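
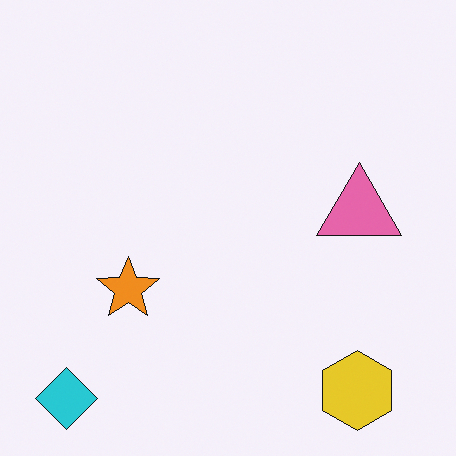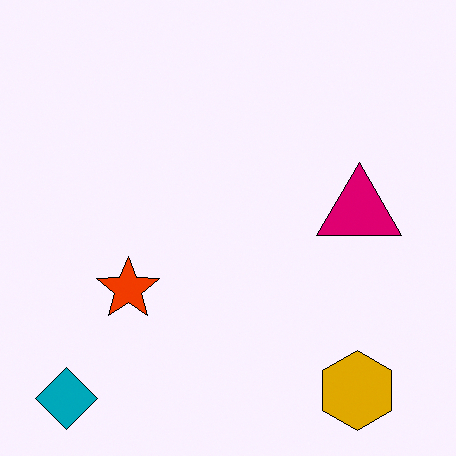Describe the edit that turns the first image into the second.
This is the original image boosted in contrast.

Tones are pushed away from mid-grey across the whole image — a global contrast change.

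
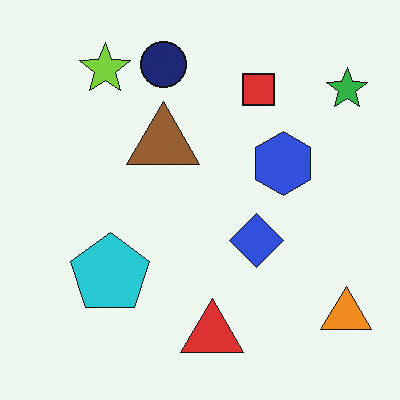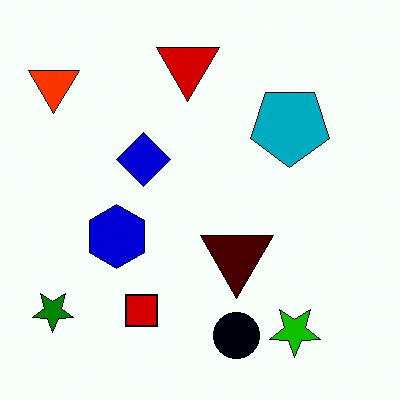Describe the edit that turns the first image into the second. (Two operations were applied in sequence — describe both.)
The transformation is: given much higher contrast, then rotated 180°.

Tones are pushed away from mid-grey across the whole image — a global contrast change. The orange triangle sits in the bottom-right of the first image and the top-left of the second — consistent with a whole-image 180° rotation.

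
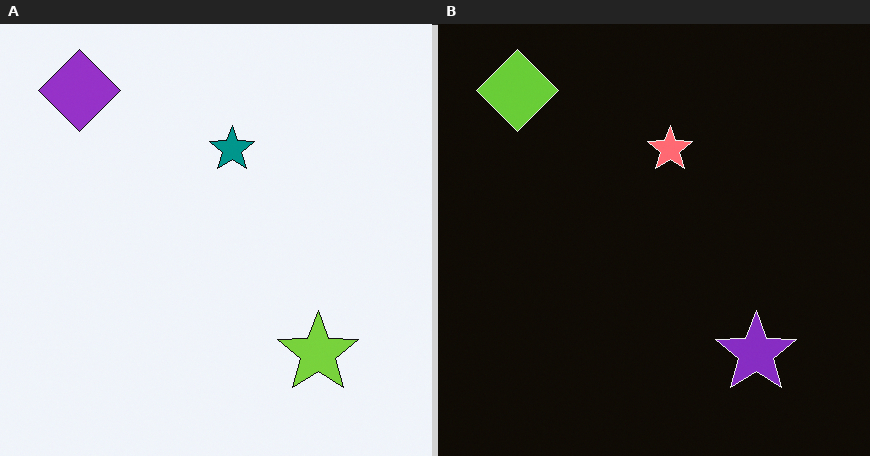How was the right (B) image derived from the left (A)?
This is the original image color-inverted (negative).

The light background has become dark and every shape's color is its complement — a photographic negative.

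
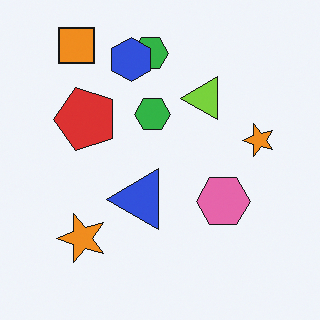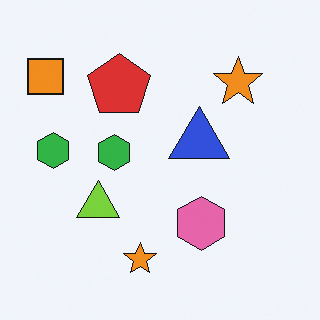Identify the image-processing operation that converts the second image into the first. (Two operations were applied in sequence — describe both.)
Transposed (reflected across the top-left ↔ bottom-right diagonal), then overlaid with an additional blue hexagon.

Shapes have swapped their row and column positions — what was in the top-right is now in the bottom-left — a diagonal reflection. A blue hexagon appears in the first image that is absent from the second.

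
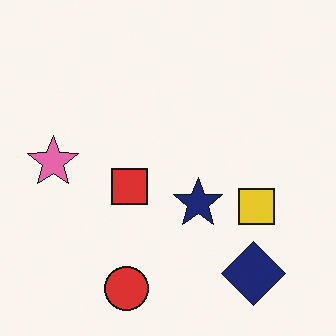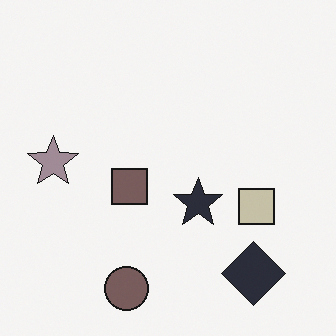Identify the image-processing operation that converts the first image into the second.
The image was heavily desaturated.

All colors are more muted and greyish — a global saturation change.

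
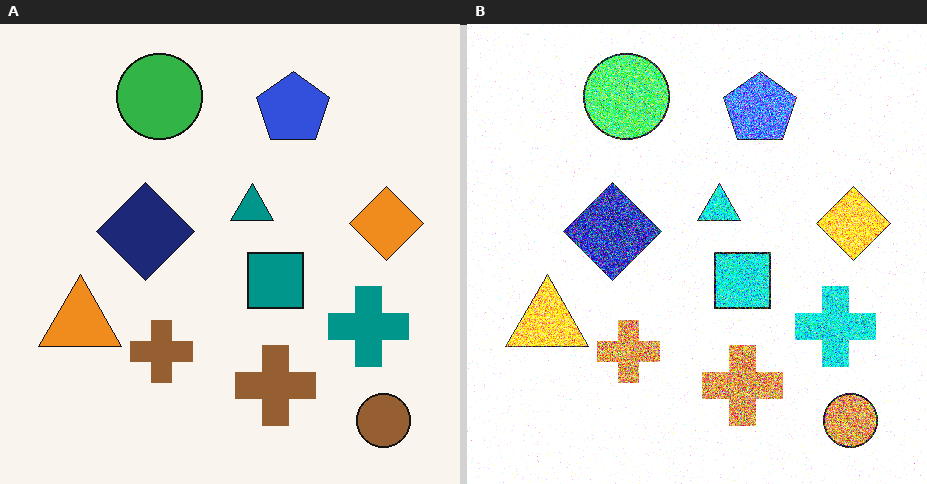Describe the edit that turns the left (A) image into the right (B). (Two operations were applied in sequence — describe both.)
This is the original image degraded with heavy additive noise, then brightened a lot.

Random speckle covers the whole image, including the flat background. Every pixel — background and shapes alike — is uniformly brightened.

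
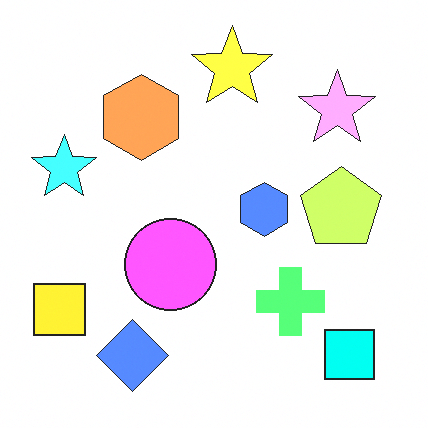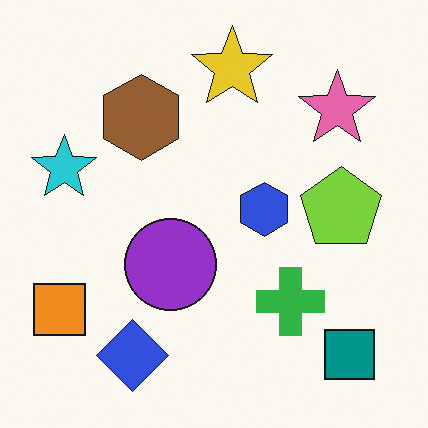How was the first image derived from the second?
This is the original image substantially brightened.

Every pixel — background and shapes alike — is uniformly brightened.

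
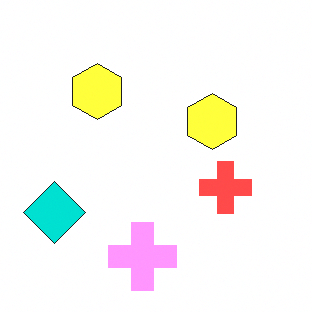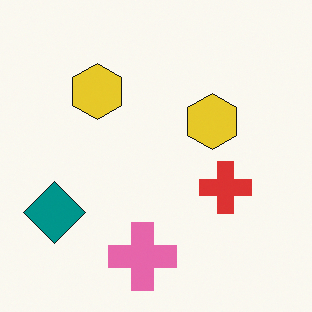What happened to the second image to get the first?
The transformation is: substantially brightened.

Every pixel — background and shapes alike — is uniformly brightened.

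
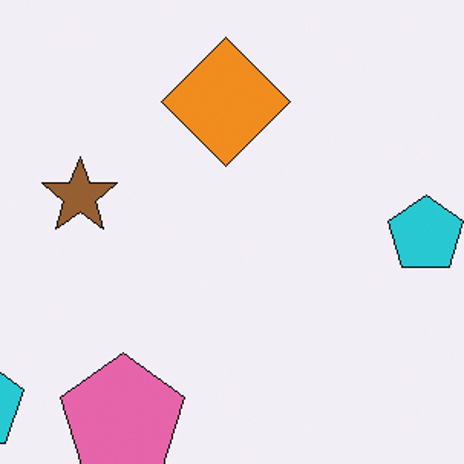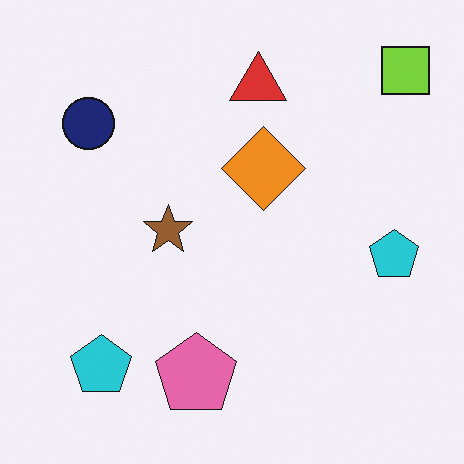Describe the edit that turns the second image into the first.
The first image is the second cropped slightly and scaled back up.

The visible shapes are larger and the field of view is narrower; shapes near the original edges may be partly or wholly outside the frame — a crop-and-rescale.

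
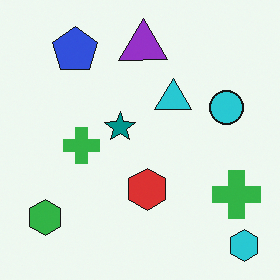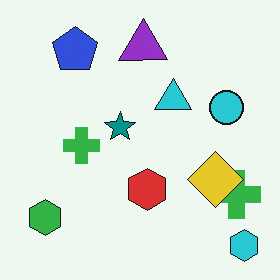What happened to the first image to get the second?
This is the original image overlaid with an additional yellow diamond.

A yellow diamond appears in the second image that is absent from the first.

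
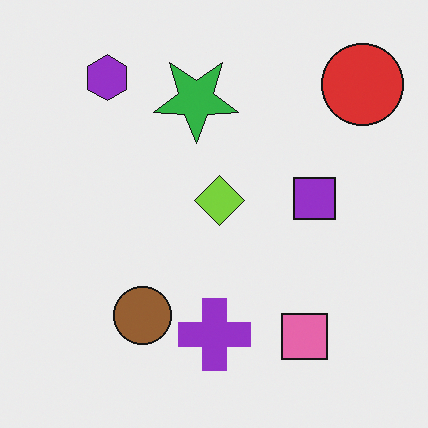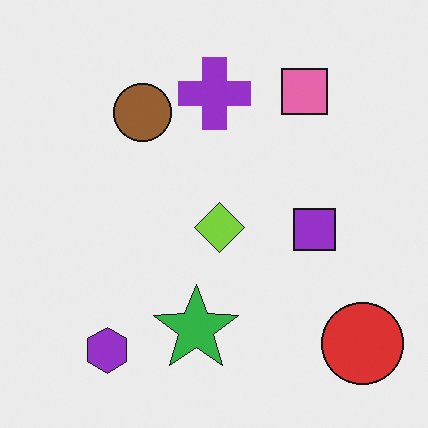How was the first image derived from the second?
Flipped vertically (top ↔ bottom).

The purple hexagon is in the bottom-left of the second image and the top-left of the first — shapes on opposite sides of the horizontal midline have swapped in a mirror flip.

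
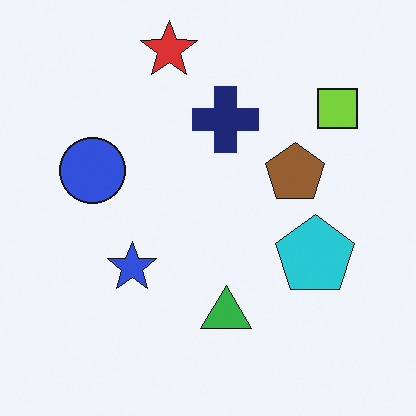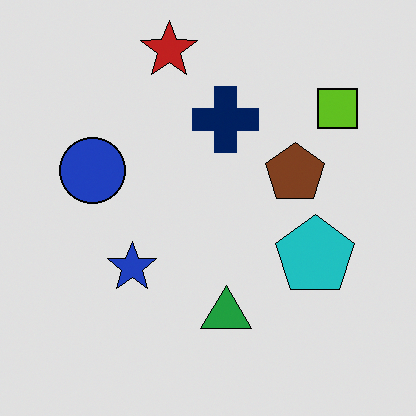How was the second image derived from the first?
This is the original image posterized to a reduced palette.

Each flat color has snapped to a coarser quantized level — most visibly, the near-white background has dropped to a flat grey.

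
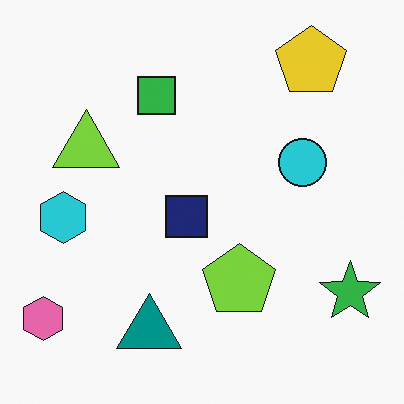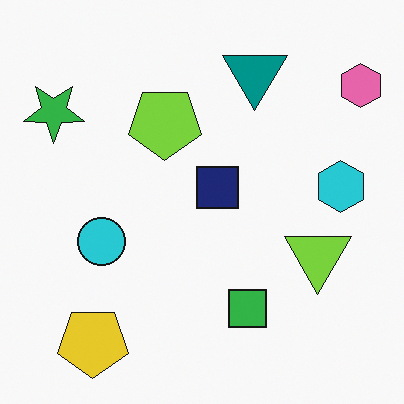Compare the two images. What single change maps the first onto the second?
The second image is the first rotated 180°.

The pink hexagon sits in the bottom-left of the first image and the top-right of the second — consistent with a whole-image 180° rotation.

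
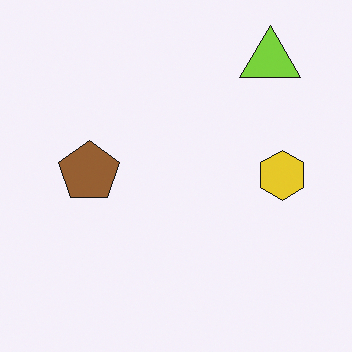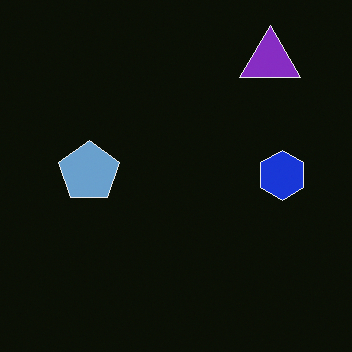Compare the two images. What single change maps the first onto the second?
The transformation is: color-inverted (negative).

The light background has become dark and every shape's color is its complement — a photographic negative.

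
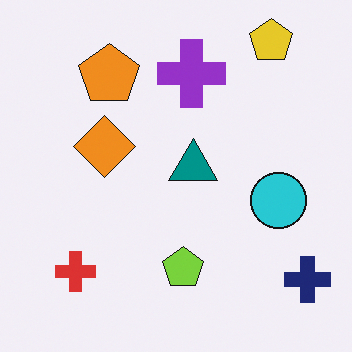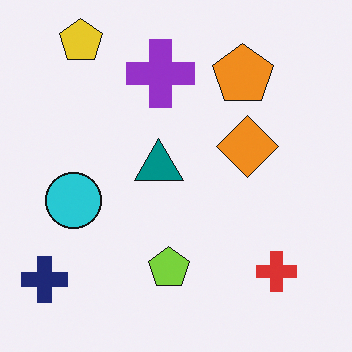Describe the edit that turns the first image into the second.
Flipped horizontally (left ↔ right).

The navy cross is in the bottom-right of the first image and the bottom-left of the second — shapes on opposite sides of the vertical midline have swapped in a mirror flip.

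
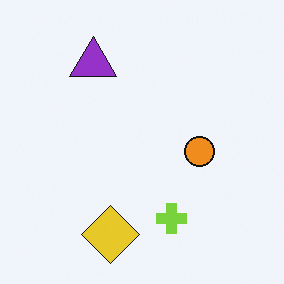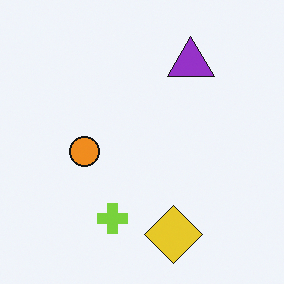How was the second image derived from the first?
The transformation is: flipped horizontally (left ↔ right).

The orange circle is in the right of the first image and the left of the second — shapes on opposite sides of the vertical midline have swapped in a mirror flip.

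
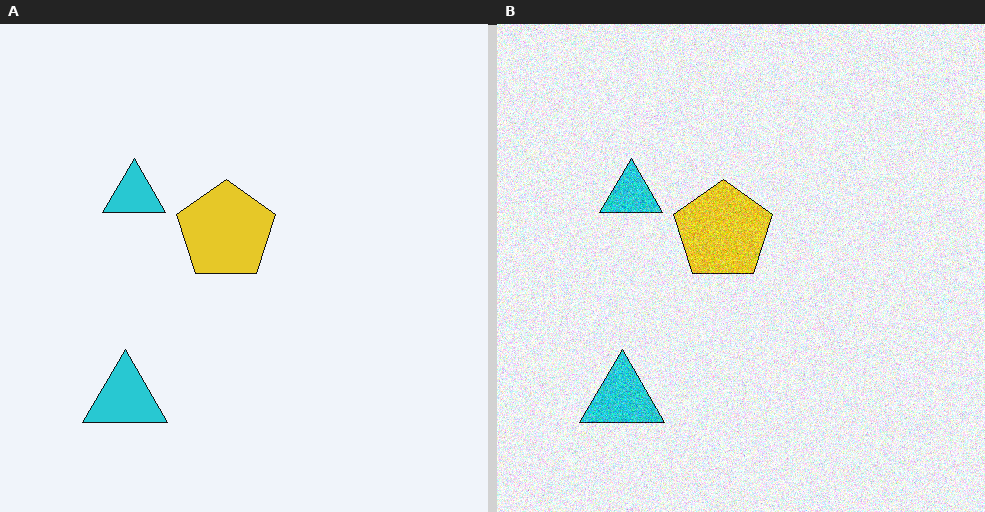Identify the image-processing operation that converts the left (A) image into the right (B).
The transformation is: degraded with strong gaussian noise.

Random speckle covers the whole image, including the flat background.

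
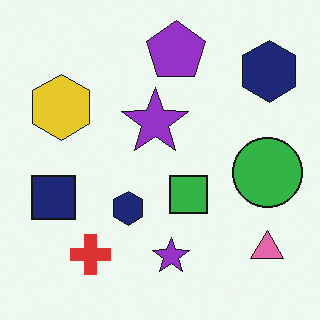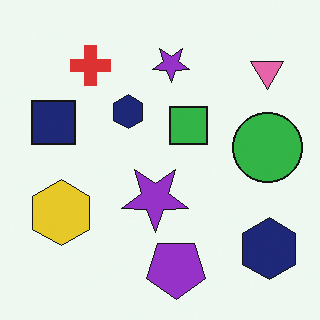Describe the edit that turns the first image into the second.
It was flipped vertically (top ↔ bottom).

The purple pentagon is in the top of the first image and the bottom of the second — shapes on opposite sides of the horizontal midline have swapped in a mirror flip.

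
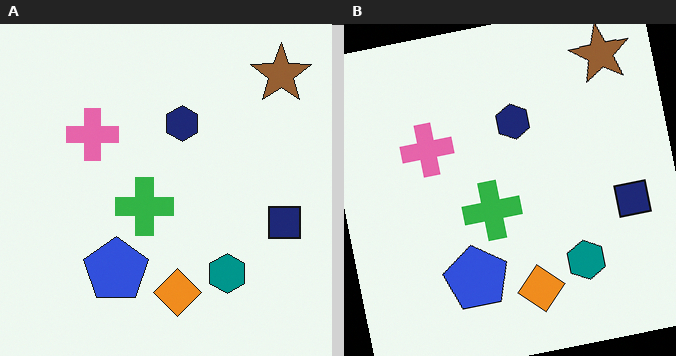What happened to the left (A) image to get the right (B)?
The transformation is: rotated counter-clockwise by a small amount.

Every shape is tilted by the same angle and the image corners show triangular fill wedges — a whole-image rotation by a non-right angle.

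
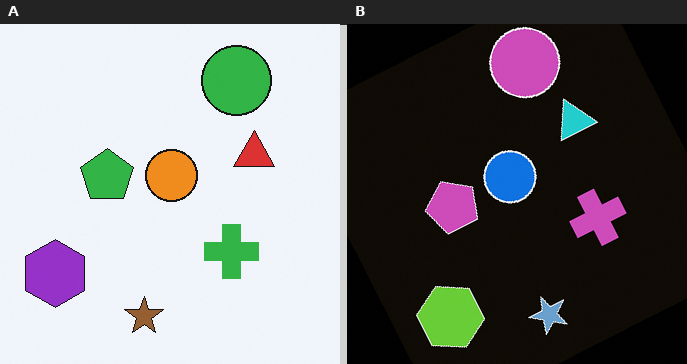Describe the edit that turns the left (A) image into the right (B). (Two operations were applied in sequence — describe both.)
It was color-inverted (negative), then rotated counter-clockwise by a moderate amount.

The light background has become dark and every shape's color is its complement — a photographic negative. Every shape is tilted by the same angle and the image corners show triangular fill wedges — a whole-image rotation by a non-right angle.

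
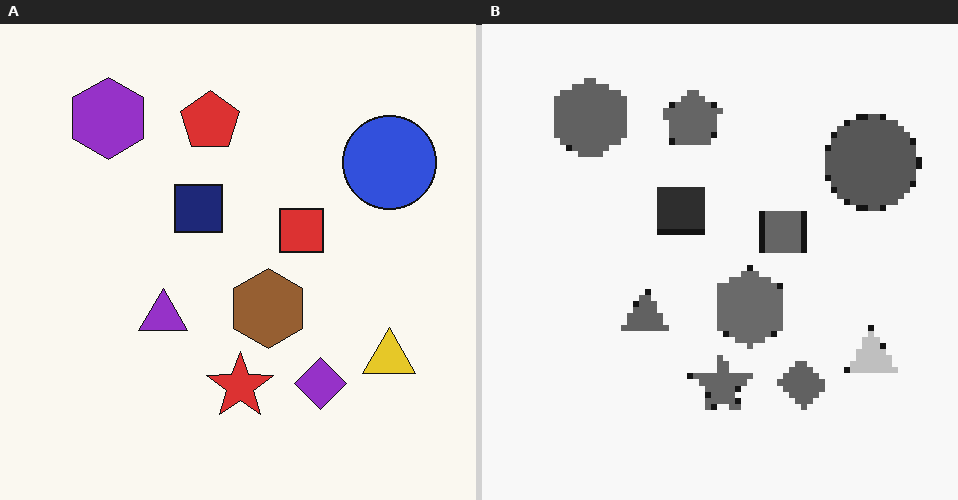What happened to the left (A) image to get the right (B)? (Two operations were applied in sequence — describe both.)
This is the original image converted to grayscale, then pixelated into visible square blocks.

All color is removed — every shape is now a shade of grey. Shapes are reduced to large square blocks; fine edges and outlines are lost — a downscale-then-upscale (mosaic) effect.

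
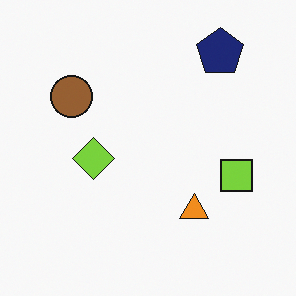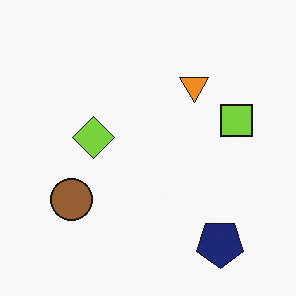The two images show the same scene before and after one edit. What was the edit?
It was flipped vertically (top ↔ bottom).

The navy pentagon is in the top-right of the first image and the bottom-right of the second — shapes on opposite sides of the horizontal midline have swapped in a mirror flip.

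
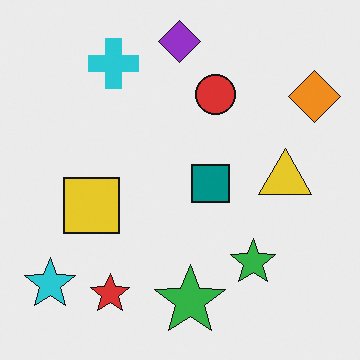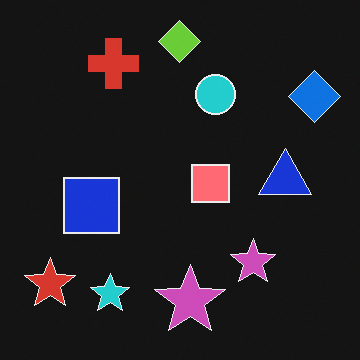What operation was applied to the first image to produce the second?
This is the original image color-inverted (negative).

The light background has become dark and every shape's color is its complement — a photographic negative.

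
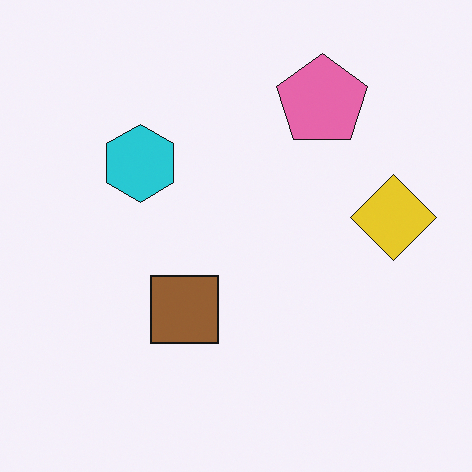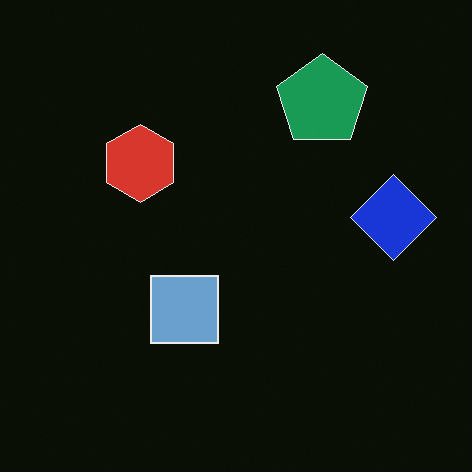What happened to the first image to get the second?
The second image is the first color-inverted (negative).

The light background has become dark and every shape's color is its complement — a photographic negative.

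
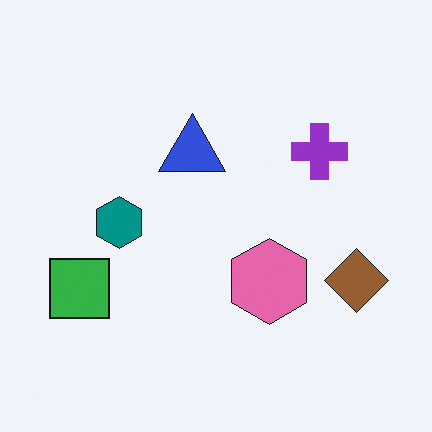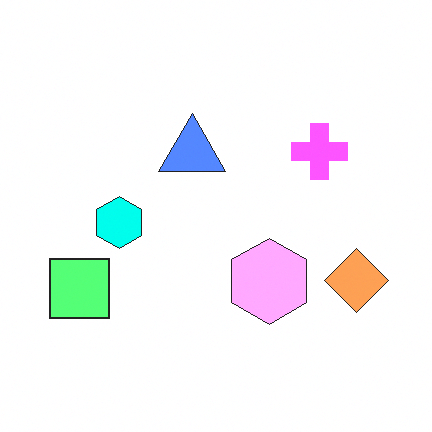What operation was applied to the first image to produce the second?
It was noticeably brightened.

Every pixel — background and shapes alike — is uniformly brightened.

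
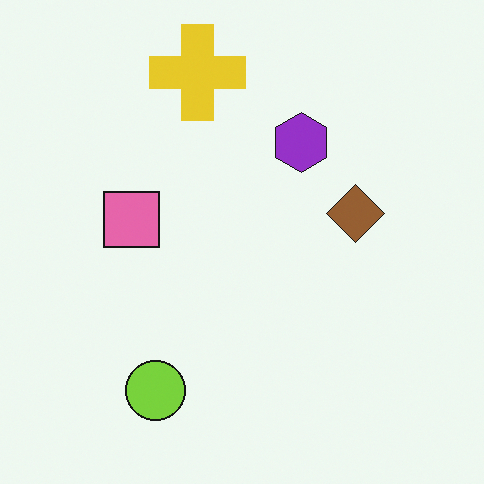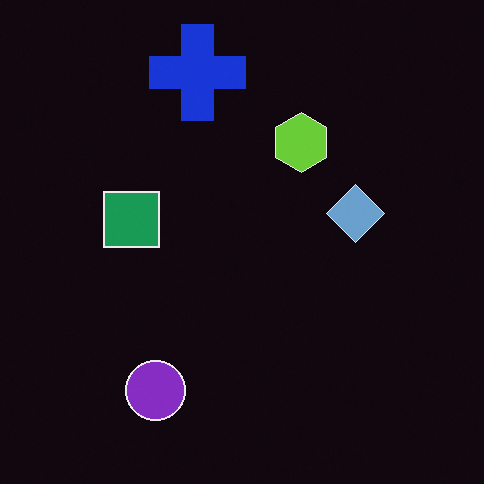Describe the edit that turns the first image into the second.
The transformation is: color-inverted (negative).

The light background has become dark and every shape's color is its complement — a photographic negative.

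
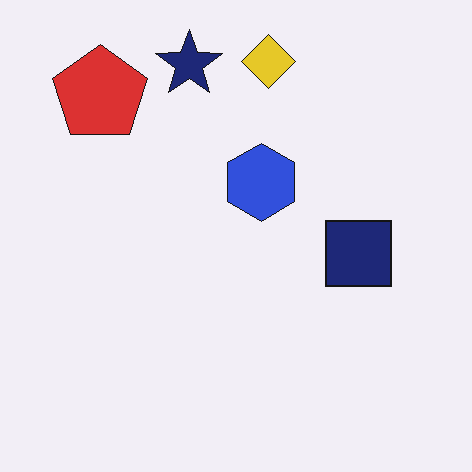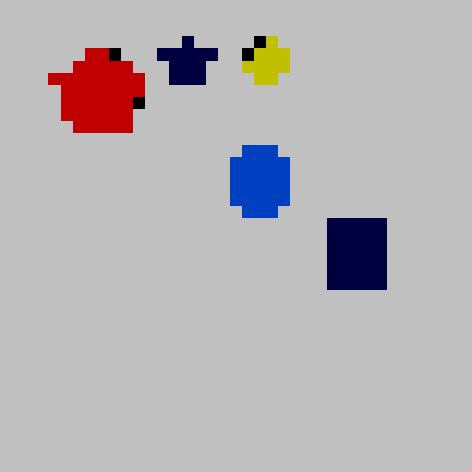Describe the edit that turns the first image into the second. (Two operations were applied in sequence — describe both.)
It was heavily pixelated into large blocks, then aggressively posterized.

Shapes are reduced to large square blocks; fine edges and outlines are lost — a downscale-then-upscale (mosaic) effect. Each flat color has snapped to a coarser quantized level — most visibly, the near-white background has dropped to a flat grey.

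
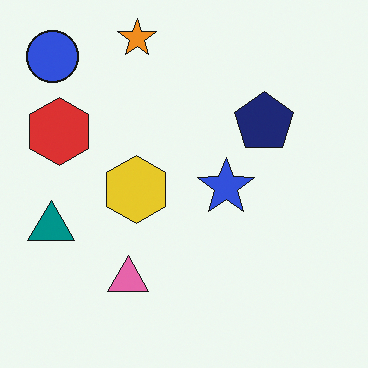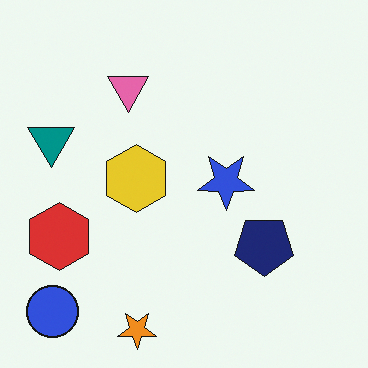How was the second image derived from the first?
It was flipped vertically (top ↔ bottom).

The orange star is in the top of the first image and the bottom of the second — shapes on opposite sides of the horizontal midline have swapped in a mirror flip.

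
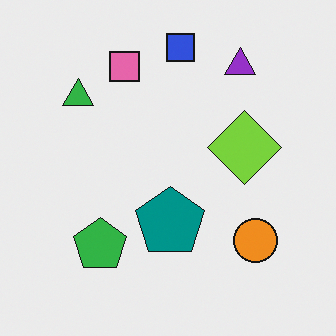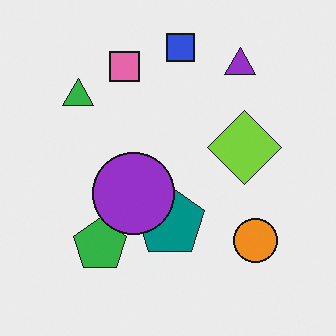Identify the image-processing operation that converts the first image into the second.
The second image is the first overlaid with an additional purple circle.

A purple circle appears in the second image that is absent from the first.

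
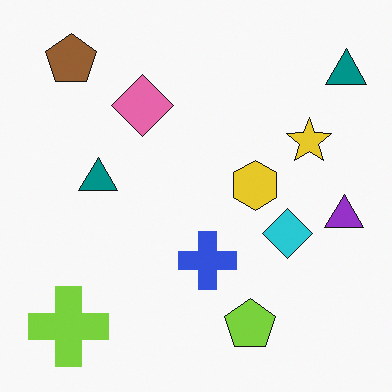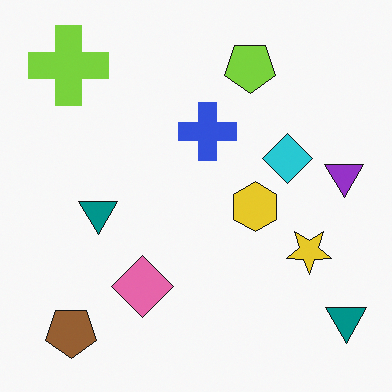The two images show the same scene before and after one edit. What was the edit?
Flipped vertically (top ↔ bottom).

The brown pentagon is in the top-left of the first image and the bottom-left of the second — shapes on opposite sides of the horizontal midline have swapped in a mirror flip.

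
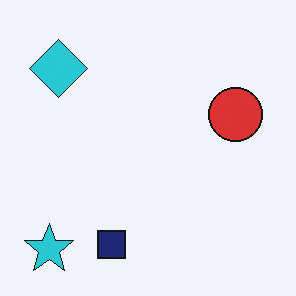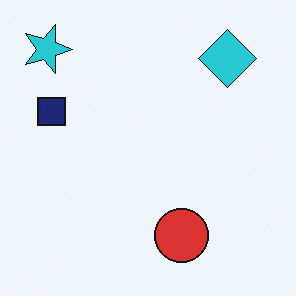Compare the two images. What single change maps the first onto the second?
The transformation is: rotated 90° clockwise.

The cyan star sits in the bottom-left of the first image and the top-left of the second — consistent with a whole-image 90° clockwise rotation.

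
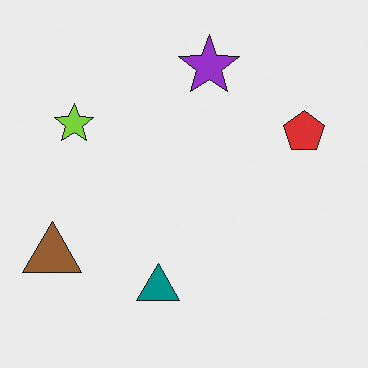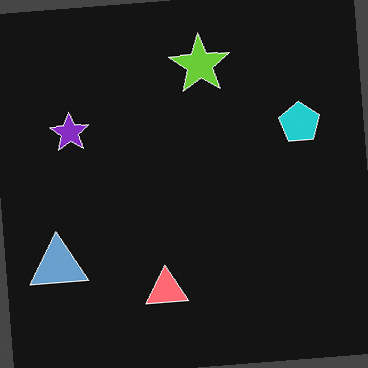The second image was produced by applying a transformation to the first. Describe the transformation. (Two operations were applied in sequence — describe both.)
Color-inverted (negative), then rotated counter-clockwise by a small amount.

The light background has become dark and every shape's color is its complement — a photographic negative. Every shape is tilted by the same angle and the image corners show triangular fill wedges — a whole-image rotation by a non-right angle.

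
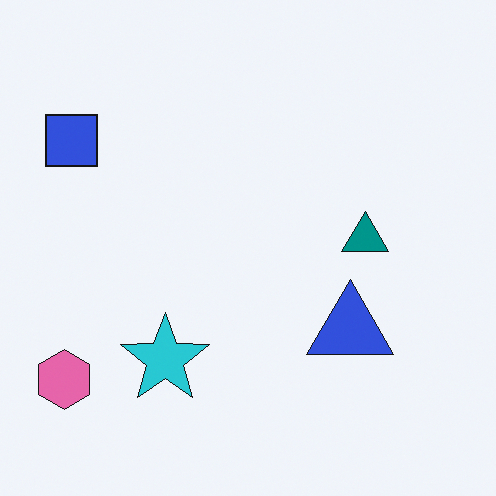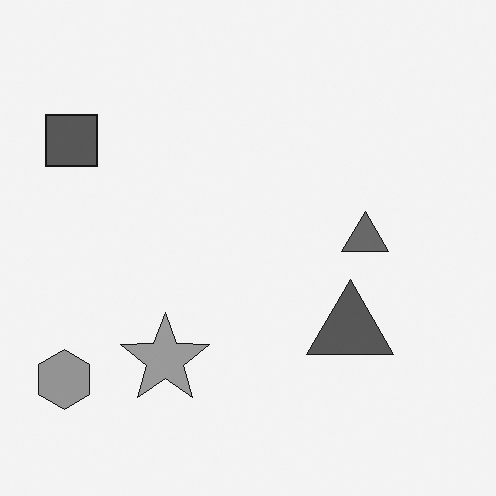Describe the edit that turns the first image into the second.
The image was converted to grayscale.

All color is removed — every shape is now a shade of grey.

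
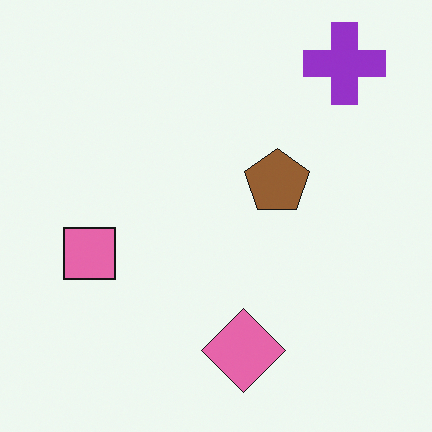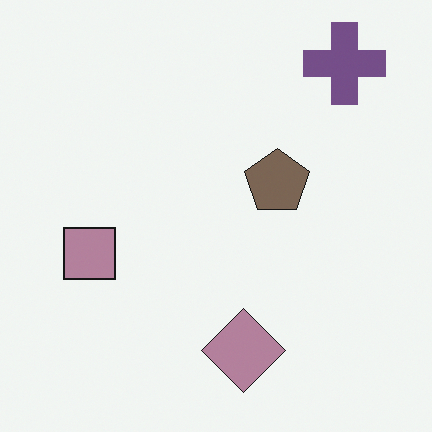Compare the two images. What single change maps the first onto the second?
It was made much more muted (saturation change).

All colors are more muted and greyish — a global saturation change.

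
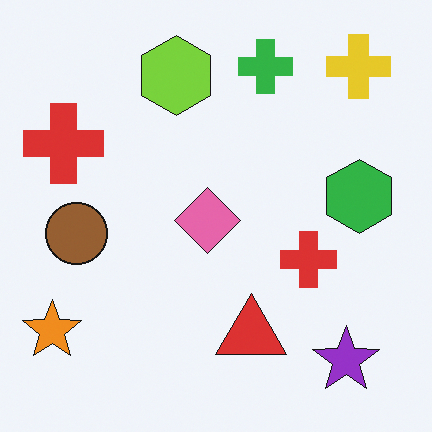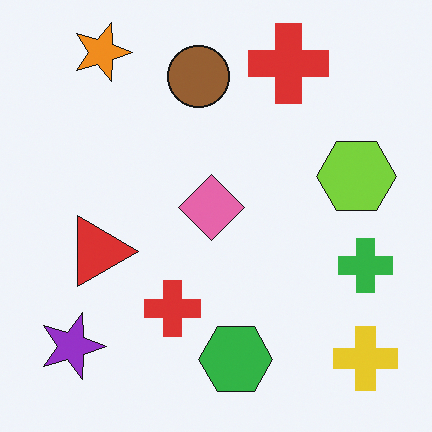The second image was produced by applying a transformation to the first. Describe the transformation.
Rotated 90° clockwise.

The yellow cross sits in the top-right of the first image and the bottom-right of the second — consistent with a whole-image 90° clockwise rotation.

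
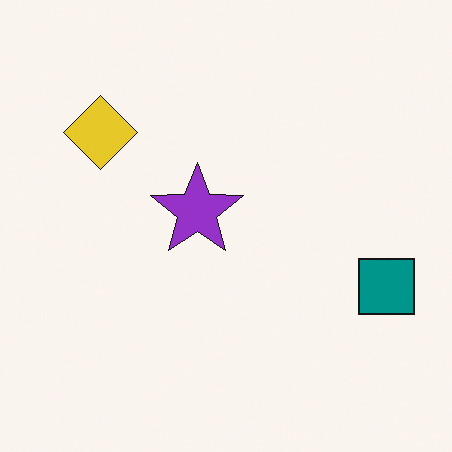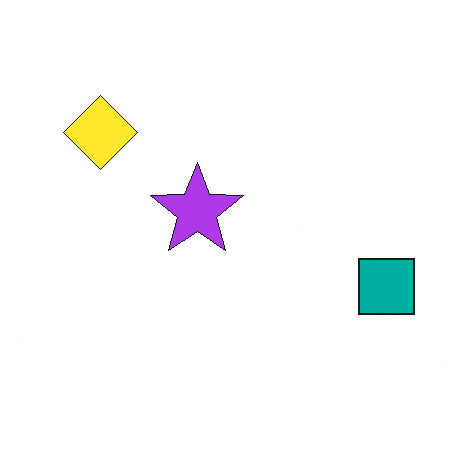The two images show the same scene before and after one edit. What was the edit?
Brightened a little.

Every pixel — background and shapes alike — is uniformly brightened.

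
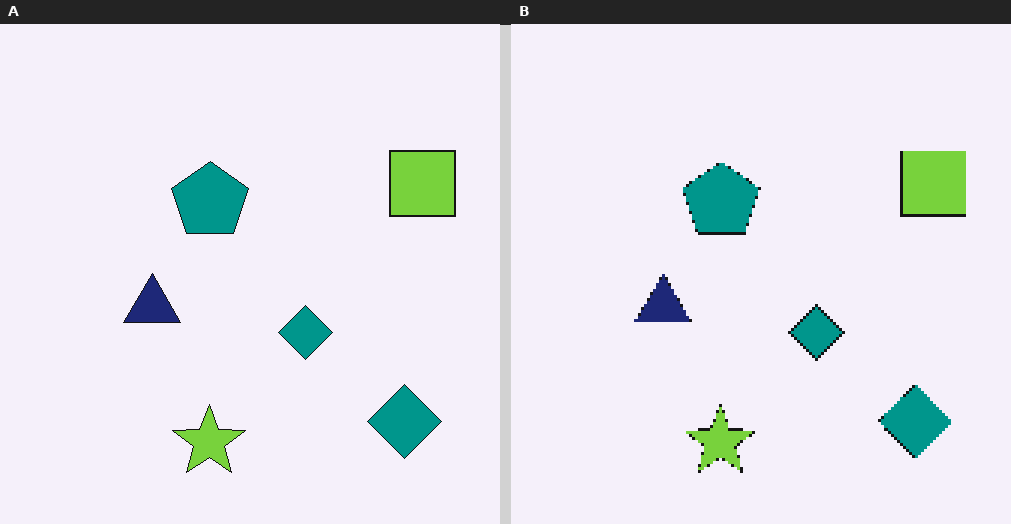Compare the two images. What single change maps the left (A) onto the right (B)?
It was lightly pixelated (a mild mosaic effect).

Shapes are reduced to large square blocks; fine edges and outlines are lost — a downscale-then-upscale (mosaic) effect.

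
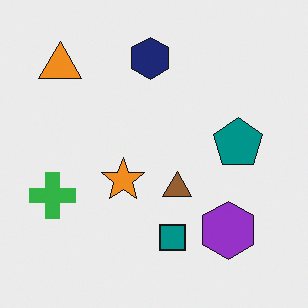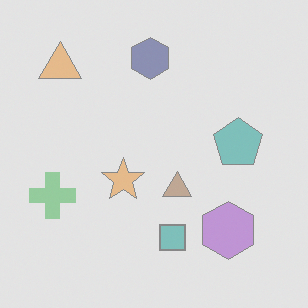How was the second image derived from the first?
This is the original image given much lower contrast.

Tones are pushed toward mid-grey across the whole image — a global contrast change.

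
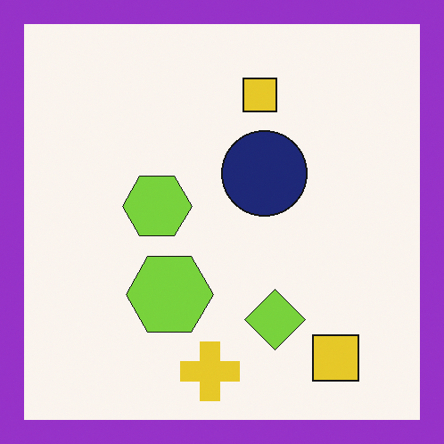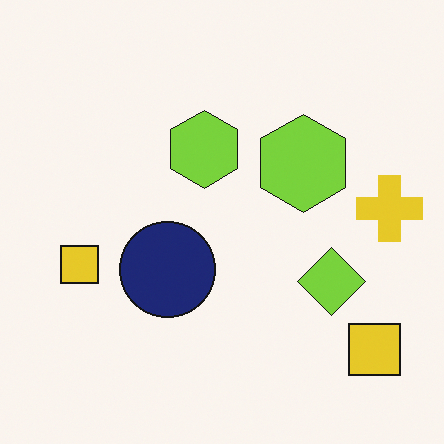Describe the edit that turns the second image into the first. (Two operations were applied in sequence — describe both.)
This is the original image transposed (reflected across the top-left ↔ bottom-right diagonal), then framed with a purple border.

Shapes have swapped their row and column positions — what was in the top-right is now in the bottom-left — a diagonal reflection. A solid purple frame runs around the edge of the first image, with the content slightly shrunk inside it.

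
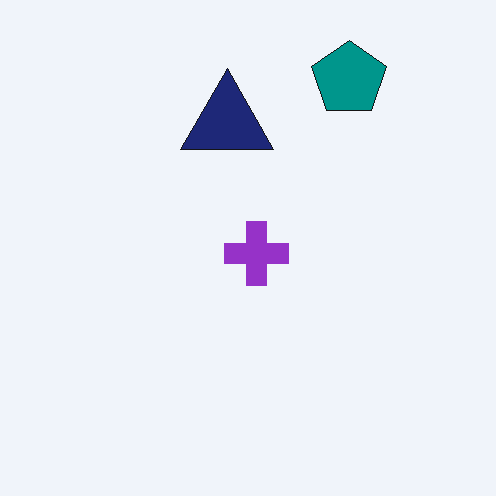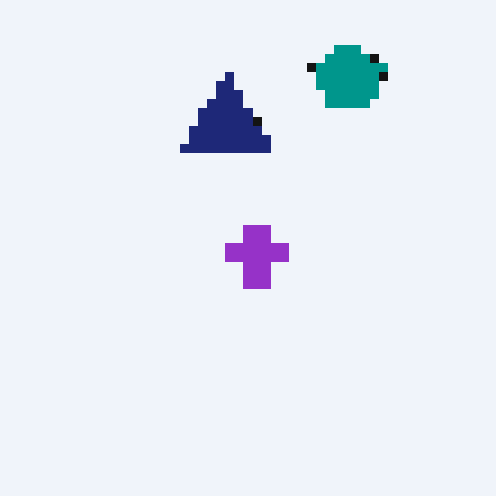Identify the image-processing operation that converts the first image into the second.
The second image is the first heavily pixelated into large blocks.

Shapes are reduced to large square blocks; fine edges and outlines are lost — a downscale-then-upscale (mosaic) effect.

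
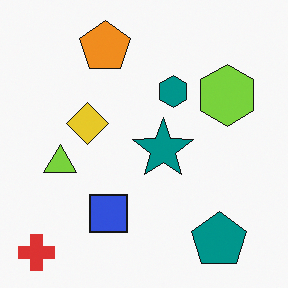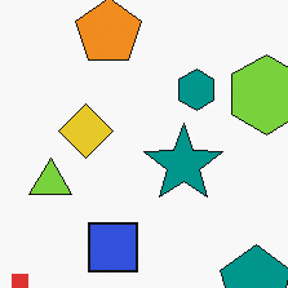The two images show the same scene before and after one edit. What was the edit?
This is the original image cropped slightly and scaled back up.

The visible shapes are larger and the field of view is narrower; shapes near the original edges may be partly or wholly outside the frame — a crop-and-rescale.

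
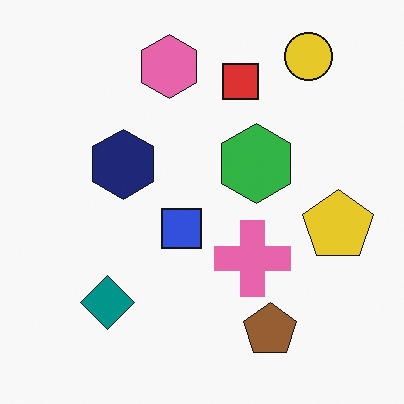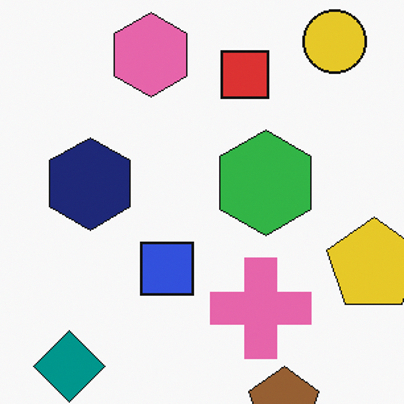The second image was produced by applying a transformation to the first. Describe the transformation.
Cropped slightly and scaled back up.

The visible shapes are larger and the field of view is narrower; shapes near the original edges may be partly or wholly outside the frame — a crop-and-rescale.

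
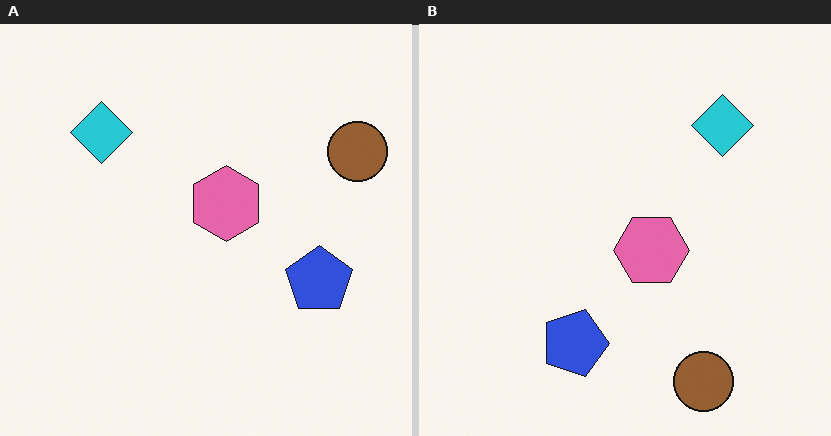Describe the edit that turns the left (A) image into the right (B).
The image was rotated 90° clockwise.

The brown circle sits in the top-right of the left (A) image and the bottom-right of the right (B) — consistent with a whole-image 90° clockwise rotation.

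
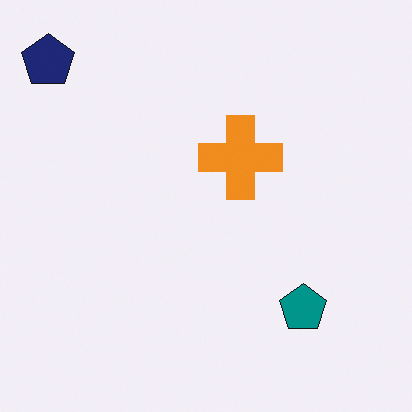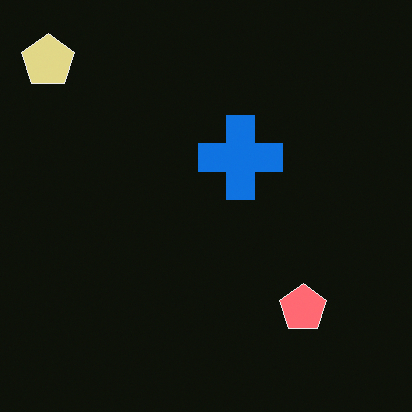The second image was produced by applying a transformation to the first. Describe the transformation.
The second image is the first color-inverted (negative).

The light background has become dark and every shape's color is its complement — a photographic negative.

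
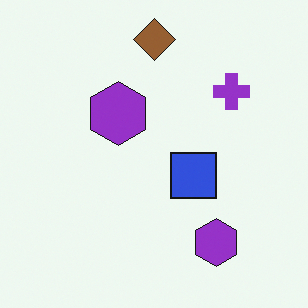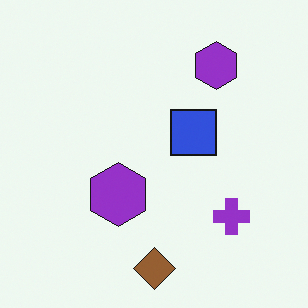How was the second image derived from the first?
The second image is the first flipped vertically (top ↔ bottom).

The brown diamond is in the top of the first image and the bottom of the second — shapes on opposite sides of the horizontal midline have swapped in a mirror flip.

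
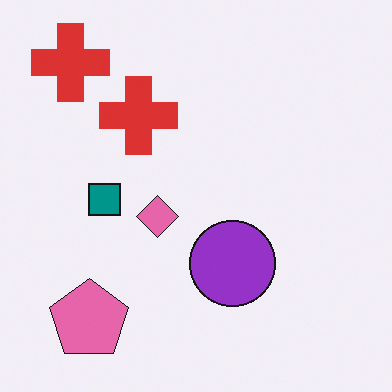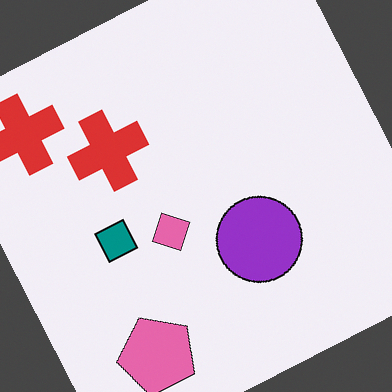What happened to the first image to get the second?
This is the original image rotated counter-clockwise by a clearly visible amount.

Every shape is tilted by the same angle and the image corners show triangular fill wedges — a whole-image rotation by a non-right angle.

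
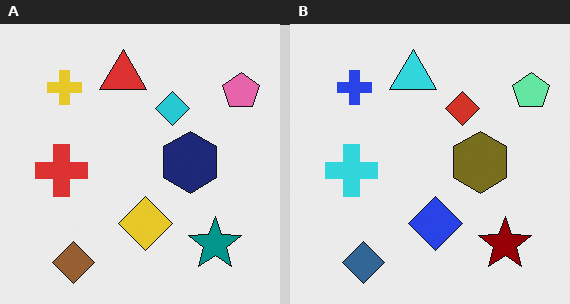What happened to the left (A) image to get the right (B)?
The right (B) image is the left (A) hue-shifted by a large amount.

Every shape's color has rotated by the same amount around the hue wheel — a uniform hue shift.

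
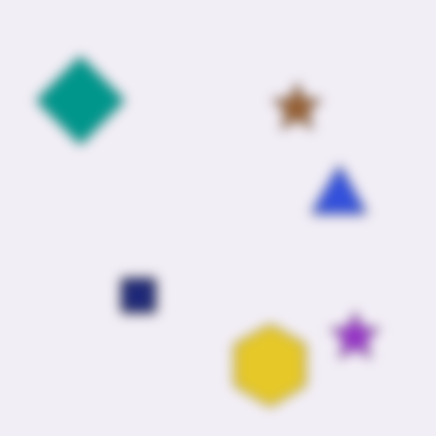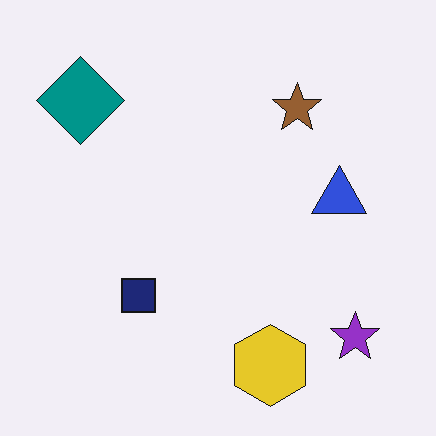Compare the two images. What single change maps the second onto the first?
This is the original image heavily blurred.

Shape edges and outlines are uniformly softened across the whole image.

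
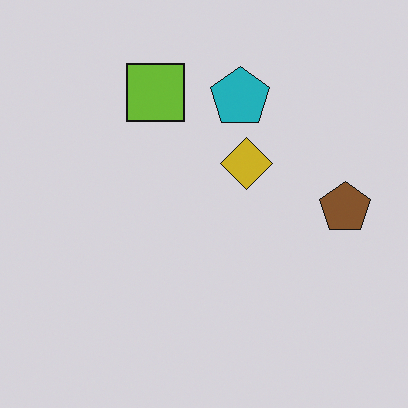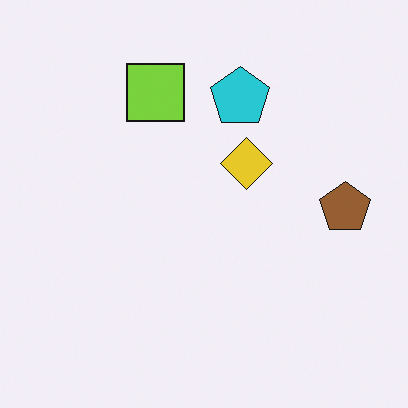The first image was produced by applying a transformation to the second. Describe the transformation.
The first image is the second slightly darkened.

Every pixel — background and shapes alike — is uniformly darkened.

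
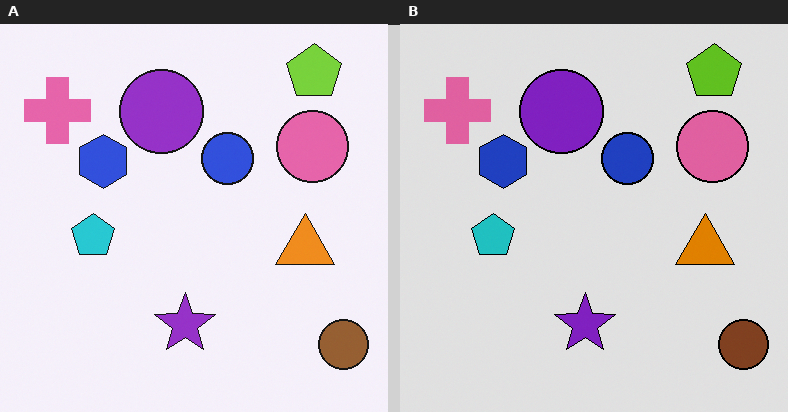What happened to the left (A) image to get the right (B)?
The right (B) image is the left (A) moderately posterized.

Each flat color has snapped to a coarser quantized level — most visibly, the near-white background has dropped to a flat grey.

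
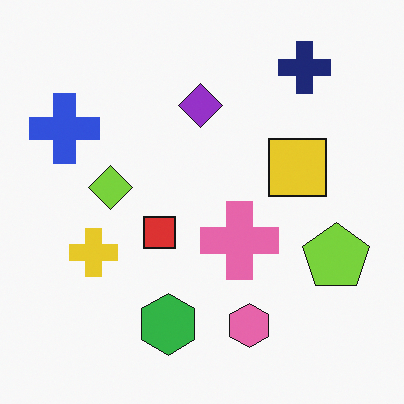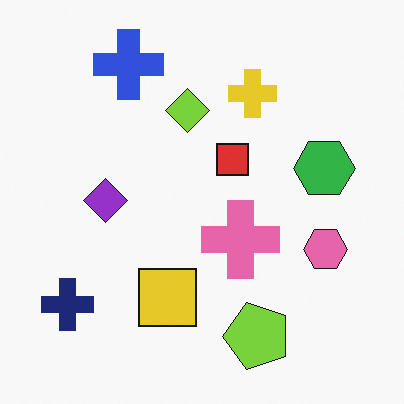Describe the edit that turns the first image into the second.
The image was transposed (reflected across the top-left ↔ bottom-right diagonal).

Shapes have swapped their row and column positions — what was in the top-right is now in the bottom-left — a diagonal reflection.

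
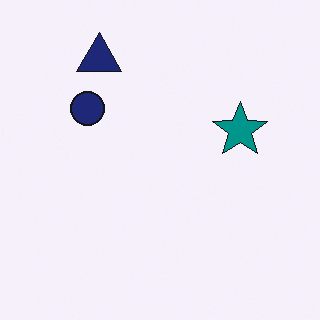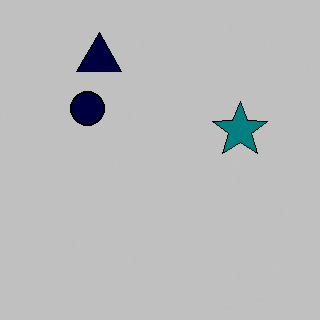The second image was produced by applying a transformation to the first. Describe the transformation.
The transformation is: heavily posterized to just a handful of flat colors.

Each flat color has snapped to a coarser quantized level — most visibly, the near-white background has dropped to a flat grey.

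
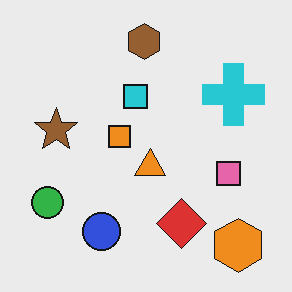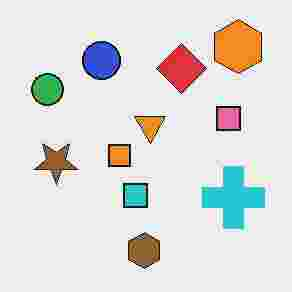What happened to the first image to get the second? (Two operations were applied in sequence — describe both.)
This is the original image flipped vertically (top ↔ bottom), then heavily JPEG-compressed with obvious blocking artifacts.

The brown hexagon is in the top of the first image and the bottom of the second — shapes on opposite sides of the horizontal midline have swapped in a mirror flip. Blocky 8×8 compression artifacts appear around shape edges and the flat background shows ringing — characteristic JPEG degradation.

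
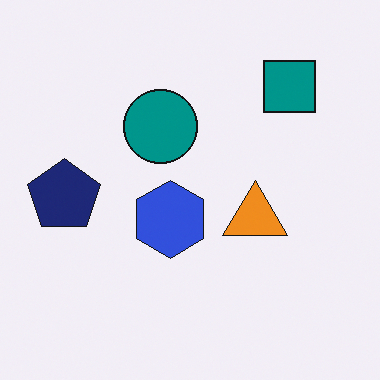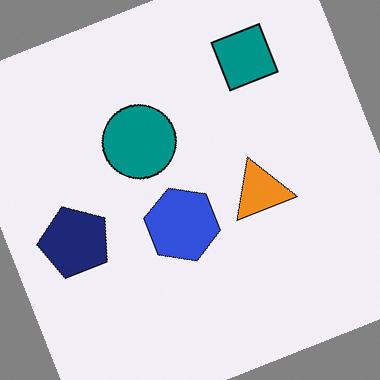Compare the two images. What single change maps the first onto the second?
It was rotated counter-clockwise by a clearly visible amount.

Every shape is tilted by the same angle and the image corners show triangular fill wedges — a whole-image rotation by a non-right angle.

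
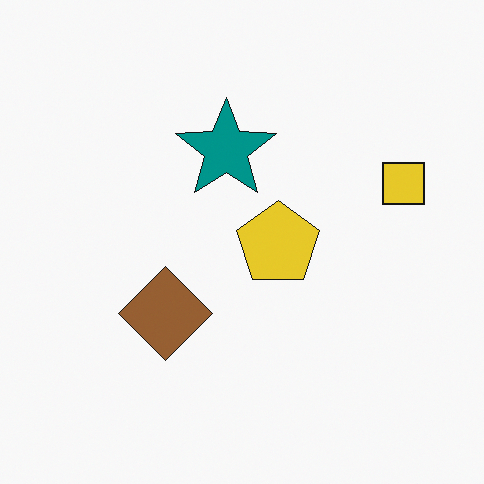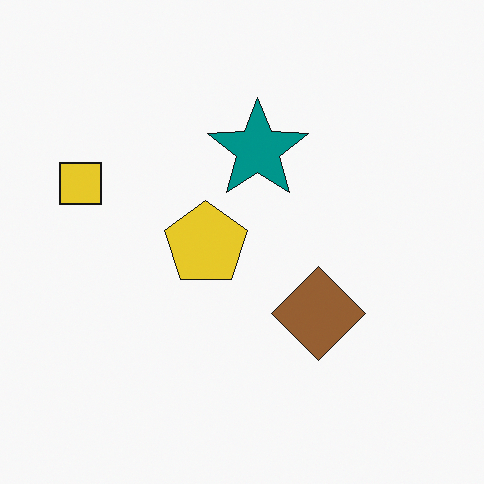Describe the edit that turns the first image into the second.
The second image is the first flipped horizontally (left ↔ right).

The yellow square is in the right of the first image and the left of the second — shapes on opposite sides of the vertical midline have swapped in a mirror flip.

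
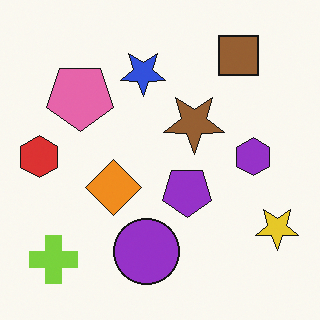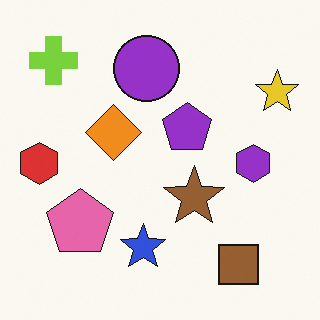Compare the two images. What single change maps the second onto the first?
The transformation is: flipped vertically (top ↔ bottom).

The brown square is in the bottom-right of the second image and the top-right of the first — shapes on opposite sides of the horizontal midline have swapped in a mirror flip.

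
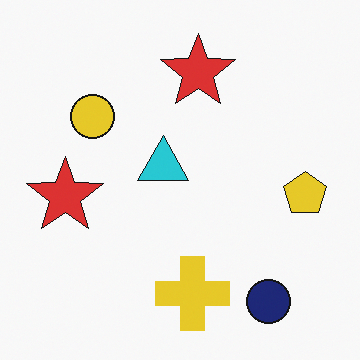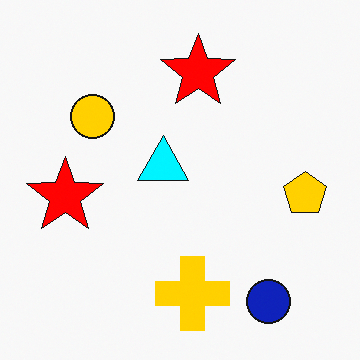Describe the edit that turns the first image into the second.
The second image is the first made much more vivid (saturation change).

All colors are more vivid — a global saturation change.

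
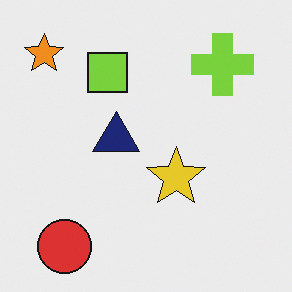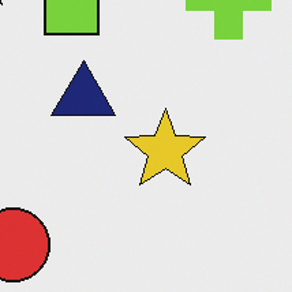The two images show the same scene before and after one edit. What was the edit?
This is the original image cropped to a modestly smaller region and rescaled.

The visible shapes are larger and the field of view is narrower; shapes near the original edges may be partly or wholly outside the frame — a crop-and-rescale.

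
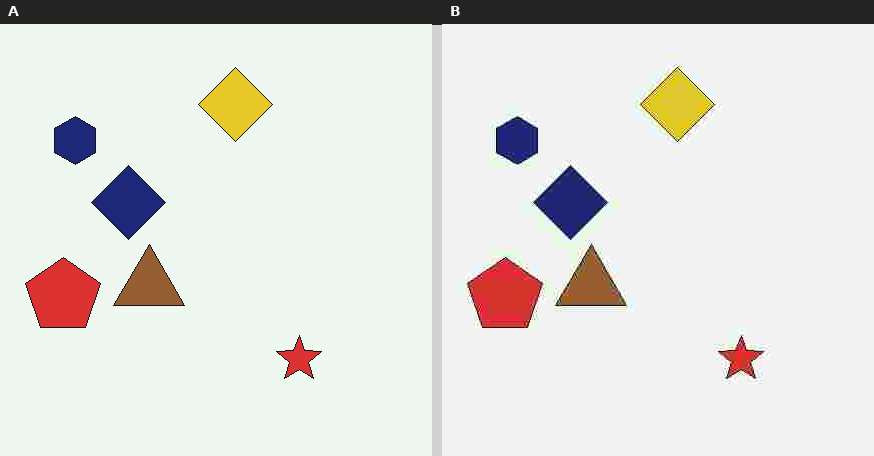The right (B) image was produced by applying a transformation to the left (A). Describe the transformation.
Degraded with heavy JPEG compression.

Blocky 8×8 compression artifacts appear around shape edges and the flat background shows ringing — characteristic JPEG degradation.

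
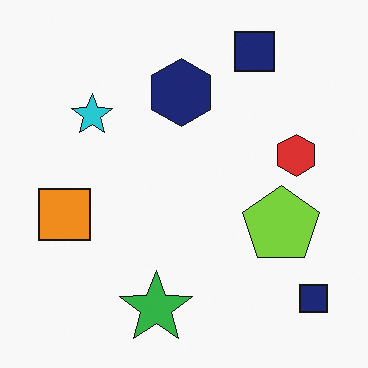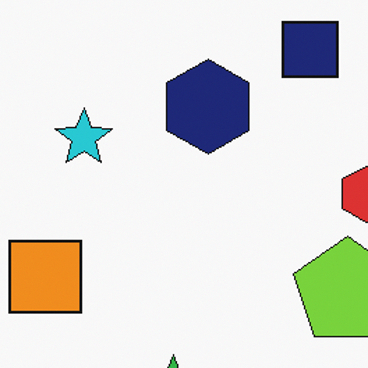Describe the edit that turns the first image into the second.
The image was cropped slightly and scaled back up.

The visible shapes are larger and the field of view is narrower; shapes near the original edges may be partly or wholly outside the frame — a crop-and-rescale.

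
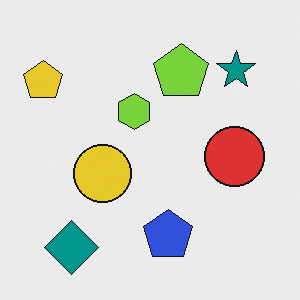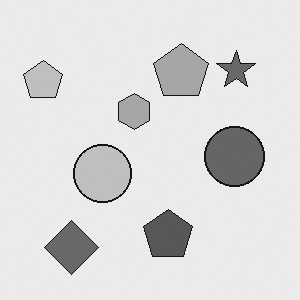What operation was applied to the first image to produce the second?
It was converted to grayscale.

All color is removed — every shape is now a shade of grey.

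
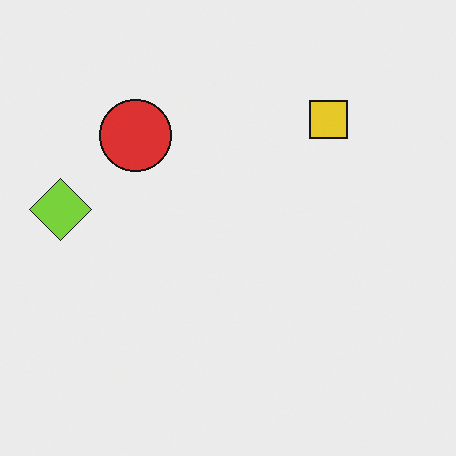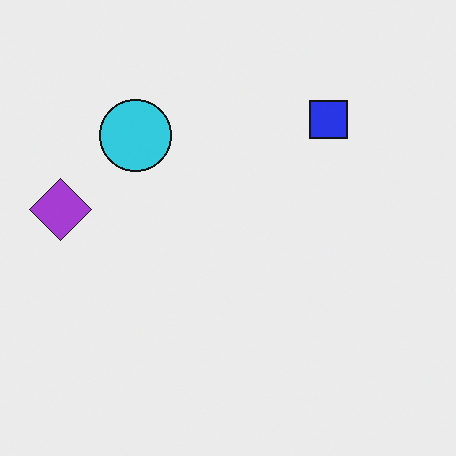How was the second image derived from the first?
The transformation is: hue-shifted through roughly half the color wheel.

Every shape's color has rotated by the same amount around the hue wheel — a uniform hue shift.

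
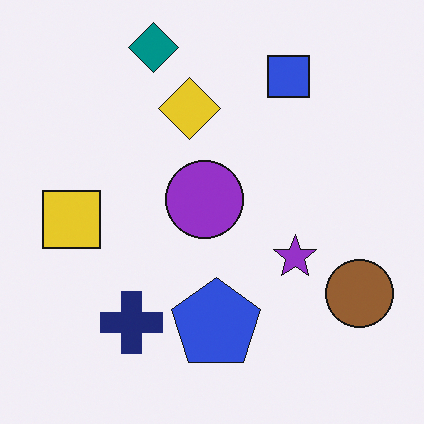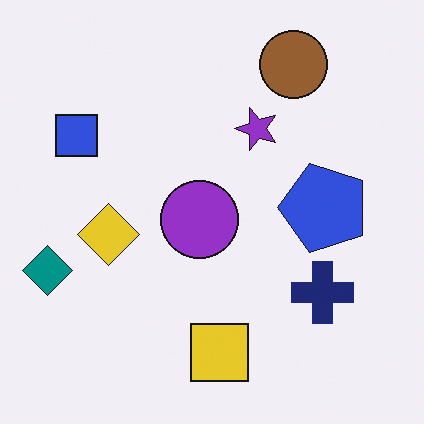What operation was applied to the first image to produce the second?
The image was rotated 90° counter-clockwise.

The teal diamond sits in the top of the first image and the left of the second — consistent with a whole-image 90° counter-clockwise rotation.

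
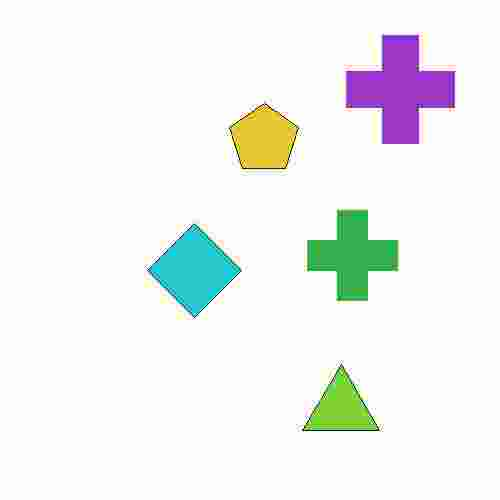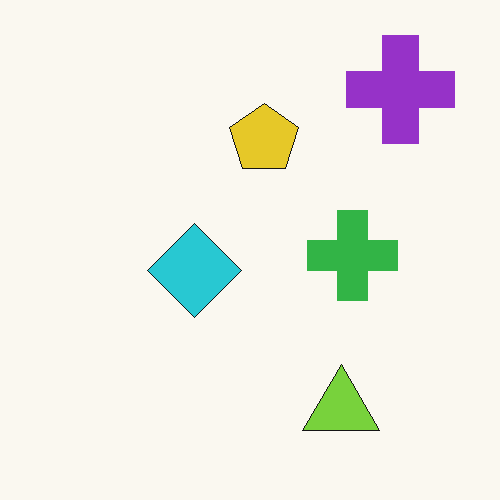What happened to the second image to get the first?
The first image is the second heavily JPEG-compressed with obvious blocking artifacts.

Blocky 8×8 compression artifacts appear around shape edges and the flat background shows ringing — characteristic JPEG degradation.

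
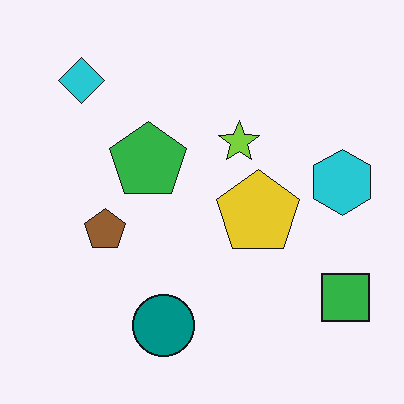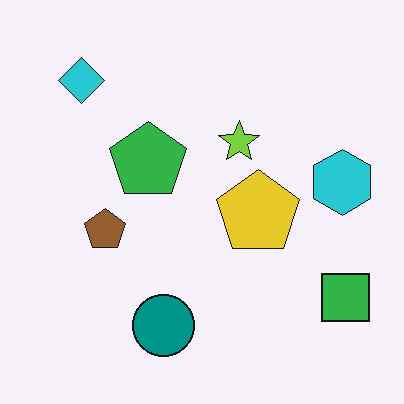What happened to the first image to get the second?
The second image is the first JPEG-compressed with visible artifacts.

Blocky 8×8 compression artifacts appear around shape edges and the flat background shows ringing — characteristic JPEG degradation.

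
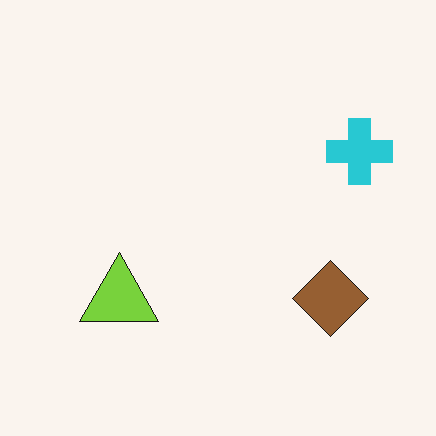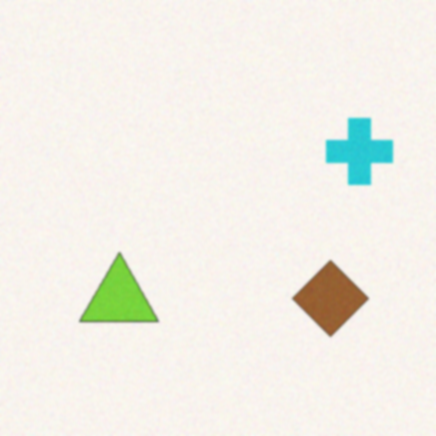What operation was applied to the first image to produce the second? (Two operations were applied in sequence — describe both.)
Degraded with a light layer of grain, then given a subtle gaussian blur.

Random speckle covers the whole image, including the flat background. Shape edges and outlines are uniformly softened across the whole image.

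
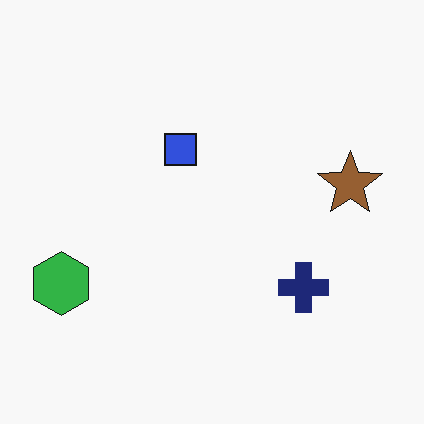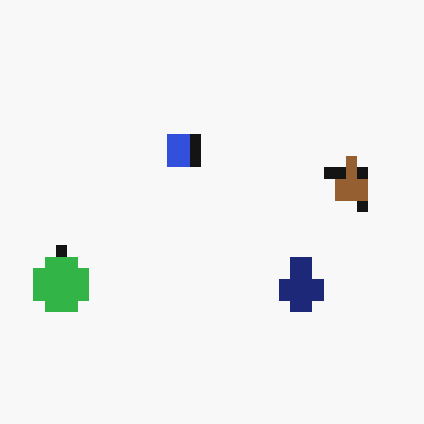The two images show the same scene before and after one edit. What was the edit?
Coarsely pixelated.

Shapes are reduced to large square blocks; fine edges and outlines are lost — a downscale-then-upscale (mosaic) effect.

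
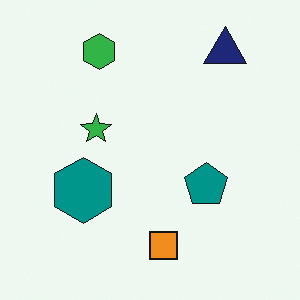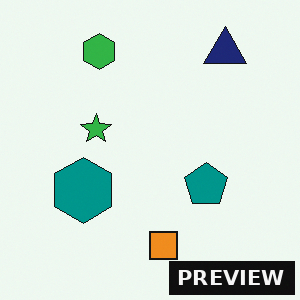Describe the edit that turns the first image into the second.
It was watermarked with the text "PREVIEW" in the lower-right corner.

A dark label reading "PREVIEW" appears in the lower-right corner.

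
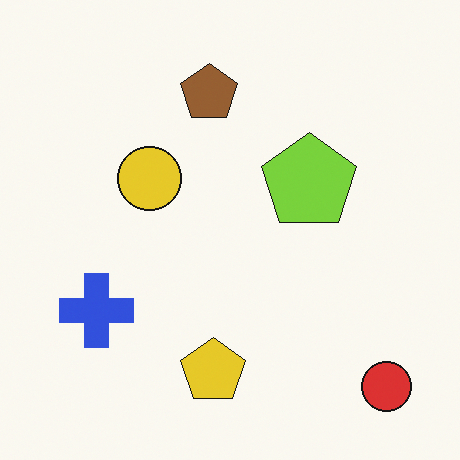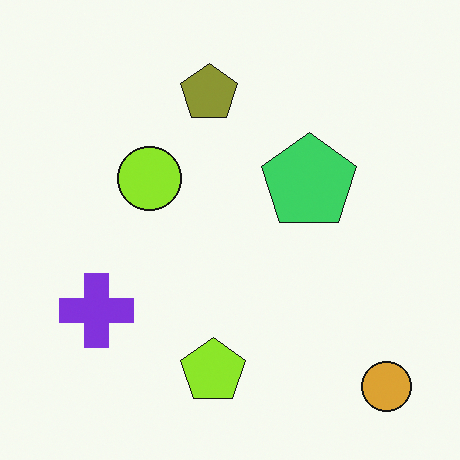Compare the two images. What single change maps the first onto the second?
It was hue-shifted slightly.

Every shape's color has rotated by the same amount around the hue wheel — a uniform hue shift.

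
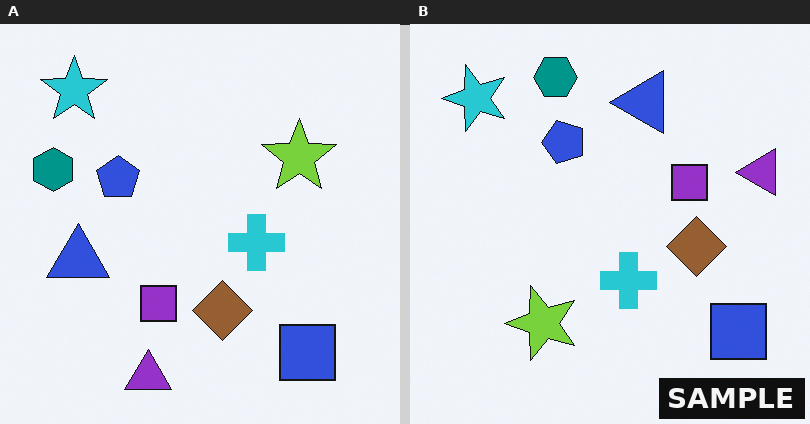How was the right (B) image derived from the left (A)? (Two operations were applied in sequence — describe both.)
The right (B) image is the left (A) transposed (reflected across the top-left ↔ bottom-right diagonal), then watermarked with the text "SAMPLE" in the lower-right corner.

Shapes have swapped their row and column positions — what was in the top-right is now in the bottom-left — a diagonal reflection. A dark label reading "SAMPLE" appears in the lower-right corner.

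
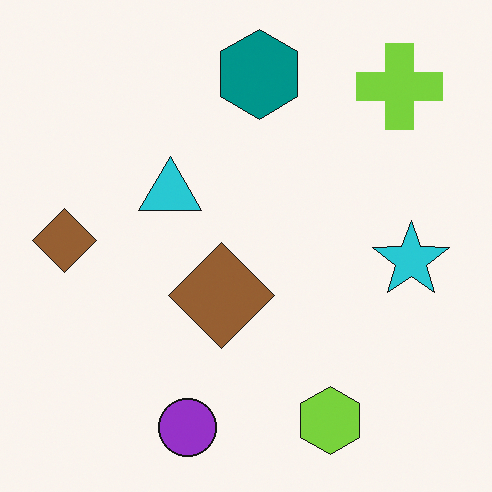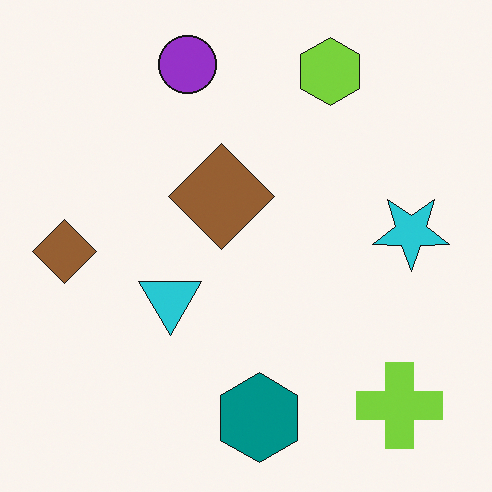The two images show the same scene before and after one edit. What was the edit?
This is the original image flipped vertically (top ↔ bottom).

The purple circle is in the bottom of the first image and the top of the second — shapes on opposite sides of the horizontal midline have swapped in a mirror flip.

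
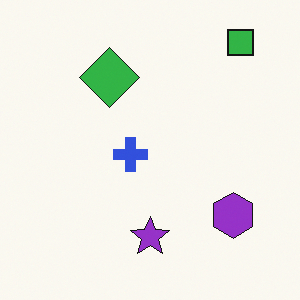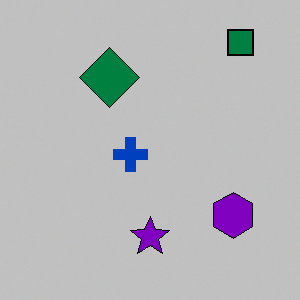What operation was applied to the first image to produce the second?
It was heavily posterized to just a handful of flat colors.

Each flat color has snapped to a coarser quantized level — most visibly, the near-white background has dropped to a flat grey.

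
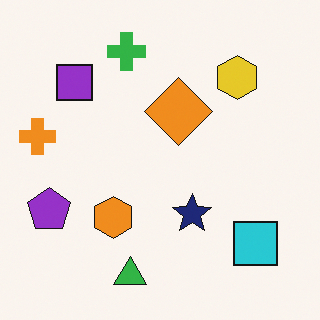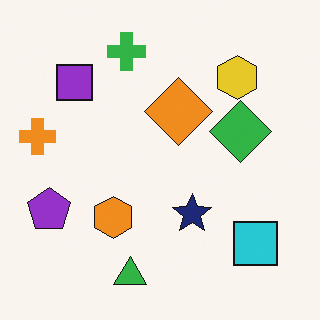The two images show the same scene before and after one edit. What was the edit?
Overlaid with an additional green diamond.

A green diamond appears in the second image that is absent from the first.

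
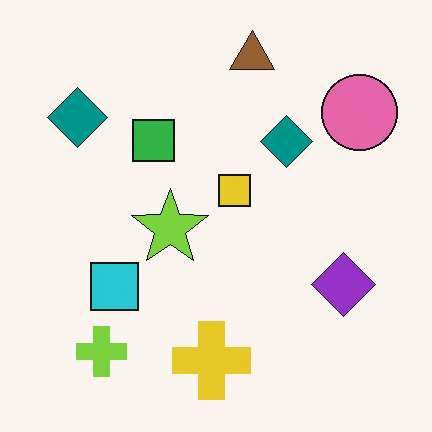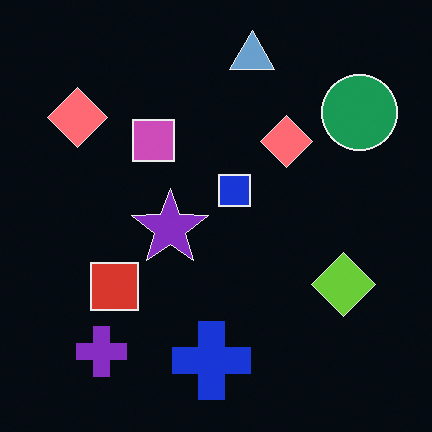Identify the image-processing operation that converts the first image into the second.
It was color-inverted (negative).

The light background has become dark and every shape's color is its complement — a photographic negative.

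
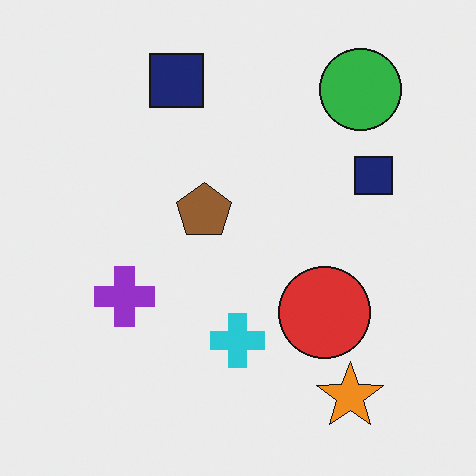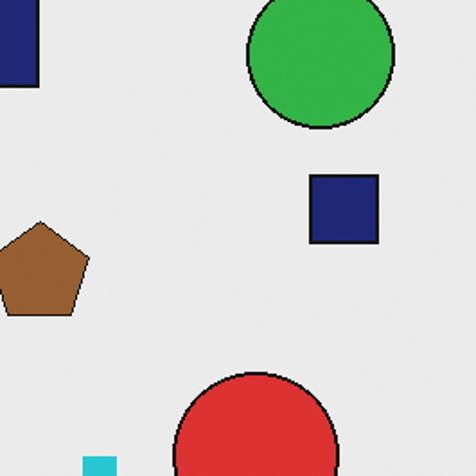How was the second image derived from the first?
The second image is the first cropped tightly and scaled back up.

The visible shapes are larger and the field of view is narrower; shapes near the original edges may be partly or wholly outside the frame — a crop-and-rescale.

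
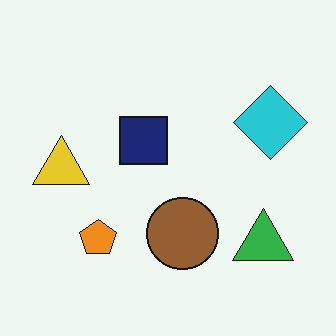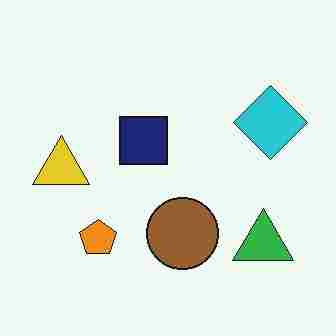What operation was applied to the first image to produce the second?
The image was degraded with heavy JPEG compression.

Blocky 8×8 compression artifacts appear around shape edges and the flat background shows ringing — characteristic JPEG degradation.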